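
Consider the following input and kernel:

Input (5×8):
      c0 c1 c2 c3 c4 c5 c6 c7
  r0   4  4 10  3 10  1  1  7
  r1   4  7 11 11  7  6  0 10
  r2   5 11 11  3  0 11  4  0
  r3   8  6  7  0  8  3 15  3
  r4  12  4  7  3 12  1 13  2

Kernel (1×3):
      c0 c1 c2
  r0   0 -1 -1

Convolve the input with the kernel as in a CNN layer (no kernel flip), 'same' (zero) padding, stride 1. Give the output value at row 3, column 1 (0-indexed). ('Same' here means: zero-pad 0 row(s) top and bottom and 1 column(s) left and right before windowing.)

-13

The receptive field on the zero-padded input at this output position is [8 6 7]. Elementwise product with the kernel and sum: 6·-1 + 7·-1.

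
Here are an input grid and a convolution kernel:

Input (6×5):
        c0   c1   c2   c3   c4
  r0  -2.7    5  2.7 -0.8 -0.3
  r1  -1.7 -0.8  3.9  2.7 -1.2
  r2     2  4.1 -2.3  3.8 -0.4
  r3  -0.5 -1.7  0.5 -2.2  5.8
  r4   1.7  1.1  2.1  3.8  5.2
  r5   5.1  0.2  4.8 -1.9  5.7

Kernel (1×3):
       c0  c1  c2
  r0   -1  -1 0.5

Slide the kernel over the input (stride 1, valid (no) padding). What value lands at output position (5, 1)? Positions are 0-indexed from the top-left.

The receptive field on the input at this output position is [0.2 4.8 -1.9]. Elementwise product with the kernel and sum: 0.2·-1 + 4.8·-1 + -1.9·0.5.

-5.95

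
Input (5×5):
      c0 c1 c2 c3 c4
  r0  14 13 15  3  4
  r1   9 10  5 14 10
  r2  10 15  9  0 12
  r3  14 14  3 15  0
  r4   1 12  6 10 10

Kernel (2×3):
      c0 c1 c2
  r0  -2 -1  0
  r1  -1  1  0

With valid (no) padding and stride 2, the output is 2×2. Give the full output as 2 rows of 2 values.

Output[0,0]: The receptive field on the input at this output position is [14 13 15 / 9 10 5]. Elementwise product with the kernel and sum: 14·-2 + 13·-1 + 9·-1 + 10·1.

-40 -24
-35 -6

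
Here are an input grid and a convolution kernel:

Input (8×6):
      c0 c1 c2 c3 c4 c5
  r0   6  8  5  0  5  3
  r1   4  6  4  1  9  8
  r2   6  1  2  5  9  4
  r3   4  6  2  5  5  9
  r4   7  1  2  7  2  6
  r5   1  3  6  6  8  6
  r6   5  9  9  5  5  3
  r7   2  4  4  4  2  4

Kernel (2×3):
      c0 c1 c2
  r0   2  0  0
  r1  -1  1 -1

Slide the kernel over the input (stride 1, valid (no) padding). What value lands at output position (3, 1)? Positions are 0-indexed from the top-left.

6

The receptive field on the input at this output position is [6 2 5 / 1 2 7]. Elementwise product with the kernel and sum: 6·2 + 1·-1 + 2·1 + 7·-1.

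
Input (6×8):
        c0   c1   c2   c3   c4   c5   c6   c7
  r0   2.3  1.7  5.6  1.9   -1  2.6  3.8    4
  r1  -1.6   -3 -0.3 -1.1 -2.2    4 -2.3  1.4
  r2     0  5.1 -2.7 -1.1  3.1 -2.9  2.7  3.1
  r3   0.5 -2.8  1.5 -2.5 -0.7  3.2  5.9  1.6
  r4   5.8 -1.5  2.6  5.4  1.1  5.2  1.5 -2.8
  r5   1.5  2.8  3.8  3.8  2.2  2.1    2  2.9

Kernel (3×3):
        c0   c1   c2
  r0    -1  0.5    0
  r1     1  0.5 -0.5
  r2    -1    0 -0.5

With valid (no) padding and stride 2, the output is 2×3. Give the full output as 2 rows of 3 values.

-3.05 -3.25 -1.2
-6.2 -0.4 -8.45

Output[0,0]: The receptive field on the input at this output position is [2.3 1.7 5.6 / -1.6 -3 -0.3 / 0 5.1 -2.7]. Elementwise product with the kernel and sum: 2.3·-1 + 1.7·0.5 + -1.6·1 + -3·0.5 + -0.3·-0.5 + 0·-1 + -2.7·-0.5.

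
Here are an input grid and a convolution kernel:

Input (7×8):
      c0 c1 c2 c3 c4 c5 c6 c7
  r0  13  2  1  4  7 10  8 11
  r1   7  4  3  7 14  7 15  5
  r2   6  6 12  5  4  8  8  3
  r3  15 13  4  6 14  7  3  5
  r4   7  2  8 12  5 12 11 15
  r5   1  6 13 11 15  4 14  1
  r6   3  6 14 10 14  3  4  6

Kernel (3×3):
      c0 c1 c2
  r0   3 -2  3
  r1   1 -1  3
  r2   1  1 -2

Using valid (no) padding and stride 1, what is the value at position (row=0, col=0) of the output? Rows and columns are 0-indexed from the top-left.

The receptive field on the input at this output position is [13 2 1 / 7 4 3 / 6 6 12]. Elementwise product with the kernel and sum: 13·3 + 2·-2 + 1·3 + 7·1 + 4·-1 + 3·3 + 6·1 + 6·1 + 12·-2.

38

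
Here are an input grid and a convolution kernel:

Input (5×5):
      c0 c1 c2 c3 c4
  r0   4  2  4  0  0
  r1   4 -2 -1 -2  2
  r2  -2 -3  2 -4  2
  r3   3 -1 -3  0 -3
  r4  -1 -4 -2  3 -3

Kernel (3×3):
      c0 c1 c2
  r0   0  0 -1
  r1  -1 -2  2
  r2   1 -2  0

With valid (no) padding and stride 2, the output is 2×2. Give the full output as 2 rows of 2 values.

Output[0,0]: The receptive field on the input at this output position is [4 2 4 / 4 -2 -1 / -2 -3 2]. Elementwise product with the kernel and sum: 4·-1 + 4·-1 + -2·-2 + -1·2 + -2·1 + -3·-2.

-2 19
-2 -13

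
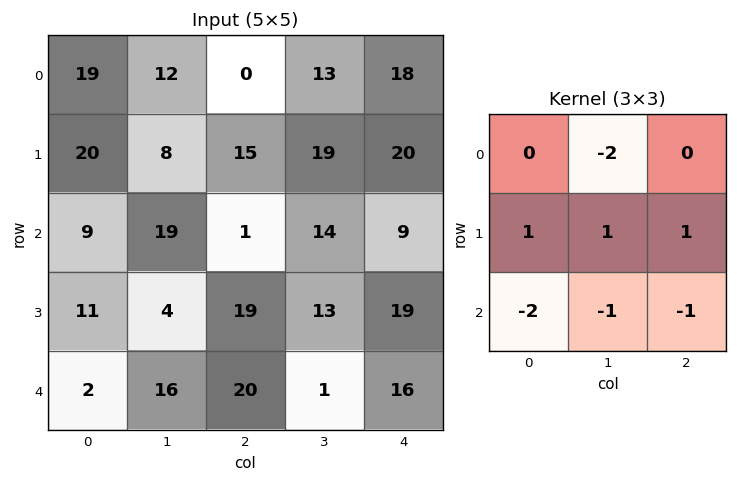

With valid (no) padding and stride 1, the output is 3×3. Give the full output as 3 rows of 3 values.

-19 -11 3
-32 -36 -84
-44 -19 -34

Output[0,0]: The receptive field on the input at this output position is [19 12 0 / 20 8 15 / 9 19 1]. Elementwise product with the kernel and sum: 12·-2 + 20·1 + 8·1 + 15·1 + 9·-2 + 19·-1 + 1·-1.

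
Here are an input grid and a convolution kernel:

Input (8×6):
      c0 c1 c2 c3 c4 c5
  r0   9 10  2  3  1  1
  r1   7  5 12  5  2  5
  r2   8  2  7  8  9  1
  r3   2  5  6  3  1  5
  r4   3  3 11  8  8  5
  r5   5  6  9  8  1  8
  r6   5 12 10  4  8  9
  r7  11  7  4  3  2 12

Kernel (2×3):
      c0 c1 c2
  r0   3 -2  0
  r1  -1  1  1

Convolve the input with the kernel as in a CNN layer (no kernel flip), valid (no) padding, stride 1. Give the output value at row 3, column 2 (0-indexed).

17

The receptive field on the input at this output position is [6 3 1 / 11 8 8]. Elementwise product with the kernel and sum: 6·3 + 3·-2 + 11·-1 + 8·1 + 8·1.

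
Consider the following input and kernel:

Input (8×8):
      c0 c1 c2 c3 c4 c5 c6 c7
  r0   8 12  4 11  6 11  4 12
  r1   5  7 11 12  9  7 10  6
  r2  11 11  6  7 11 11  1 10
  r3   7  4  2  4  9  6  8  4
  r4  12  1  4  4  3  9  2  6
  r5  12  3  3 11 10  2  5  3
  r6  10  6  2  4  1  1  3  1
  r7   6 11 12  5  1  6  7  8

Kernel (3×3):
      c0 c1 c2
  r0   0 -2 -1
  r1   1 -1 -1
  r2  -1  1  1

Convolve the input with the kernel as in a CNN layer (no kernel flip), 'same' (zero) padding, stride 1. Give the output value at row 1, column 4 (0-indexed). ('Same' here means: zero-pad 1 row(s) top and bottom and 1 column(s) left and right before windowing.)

The receptive field on the zero-padded input at this output position is [11 6 11 / 12 9 7 / 7 11 11]. Elementwise product with the kernel and sum: 6·-2 + 11·-1 + 12·1 + 9·-1 + 7·-1 + 7·-1 + 11·1 + 11·1.

-12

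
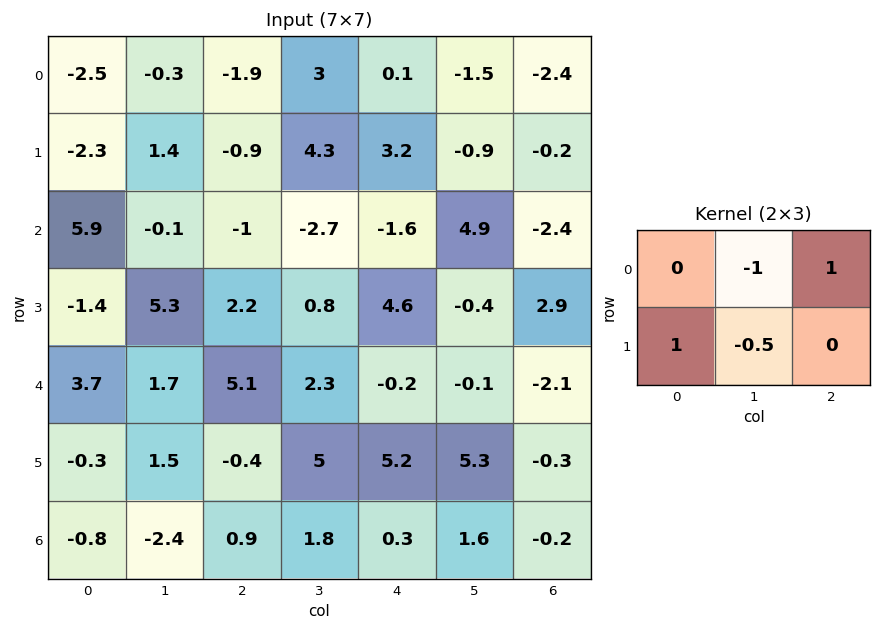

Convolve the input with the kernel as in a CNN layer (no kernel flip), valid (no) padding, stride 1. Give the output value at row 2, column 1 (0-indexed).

The receptive field on the input at this output position is [-0.1 -1 -2.7 / 5.3 2.2 0.8]. Elementwise product with the kernel and sum: -1·-1 + -2.7·1 + 5.3·1 + 2.2·-0.5.

2.5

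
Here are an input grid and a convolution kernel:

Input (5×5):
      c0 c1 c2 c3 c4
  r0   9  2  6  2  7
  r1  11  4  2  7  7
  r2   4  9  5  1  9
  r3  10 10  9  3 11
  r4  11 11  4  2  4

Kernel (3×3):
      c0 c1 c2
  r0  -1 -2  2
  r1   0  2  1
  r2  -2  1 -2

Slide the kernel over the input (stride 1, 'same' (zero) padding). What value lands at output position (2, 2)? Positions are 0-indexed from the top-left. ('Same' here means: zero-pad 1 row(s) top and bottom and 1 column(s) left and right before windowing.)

The receptive field on the zero-padded input at this output position is [4 2 7 / 9 5 1 / 10 9 3]. Elementwise product with the kernel and sum: 4·-1 + 2·-2 + 7·2 + 5·2 + 1·1 + 10·-2 + 9·1 + 3·-2.

0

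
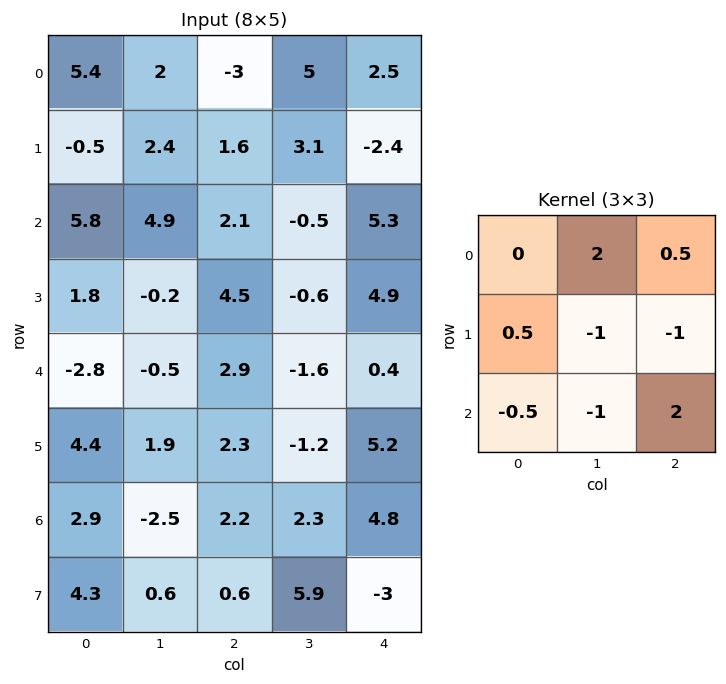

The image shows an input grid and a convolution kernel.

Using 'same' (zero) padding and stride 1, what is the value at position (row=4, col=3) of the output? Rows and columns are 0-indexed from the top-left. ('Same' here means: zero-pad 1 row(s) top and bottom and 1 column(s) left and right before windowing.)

14.35

The receptive field on the zero-padded input at this output position is [4.5 -0.6 4.9 / 2.9 -1.6 0.4 / 2.3 -1.2 5.2]. Elementwise product with the kernel and sum: -0.6·2 + 4.9·0.5 + 2.9·0.5 + -1.6·-1 + 0.4·-1 + 2.3·-0.5 + -1.2·-1 + 5.2·2.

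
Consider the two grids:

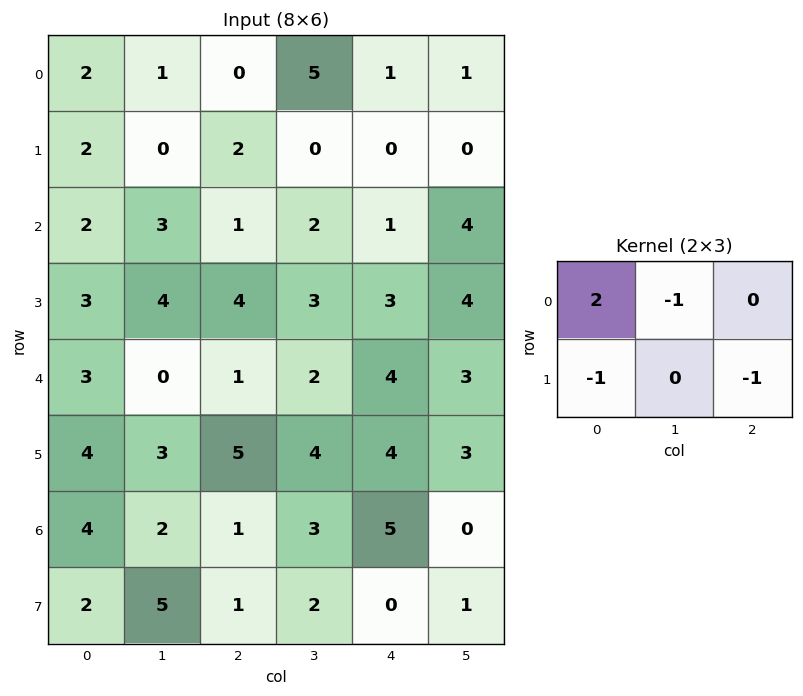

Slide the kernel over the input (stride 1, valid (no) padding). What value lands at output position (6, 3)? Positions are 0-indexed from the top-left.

The receptive field on the input at this output position is [3 5 0 / 2 0 1]. Elementwise product with the kernel and sum: 3·2 + 5·-1 + 2·-1 + 1·-1.

-2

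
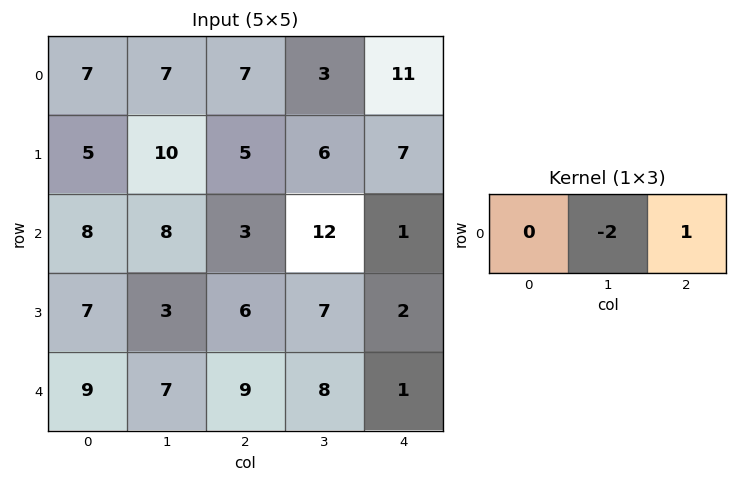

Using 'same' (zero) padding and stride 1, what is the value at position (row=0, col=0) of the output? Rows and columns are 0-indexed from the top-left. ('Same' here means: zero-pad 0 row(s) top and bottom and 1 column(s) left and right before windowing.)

The receptive field on the zero-padded input at this output position is [0 7 7]. Elementwise product with the kernel and sum: 7·-2 + 7·1.

-7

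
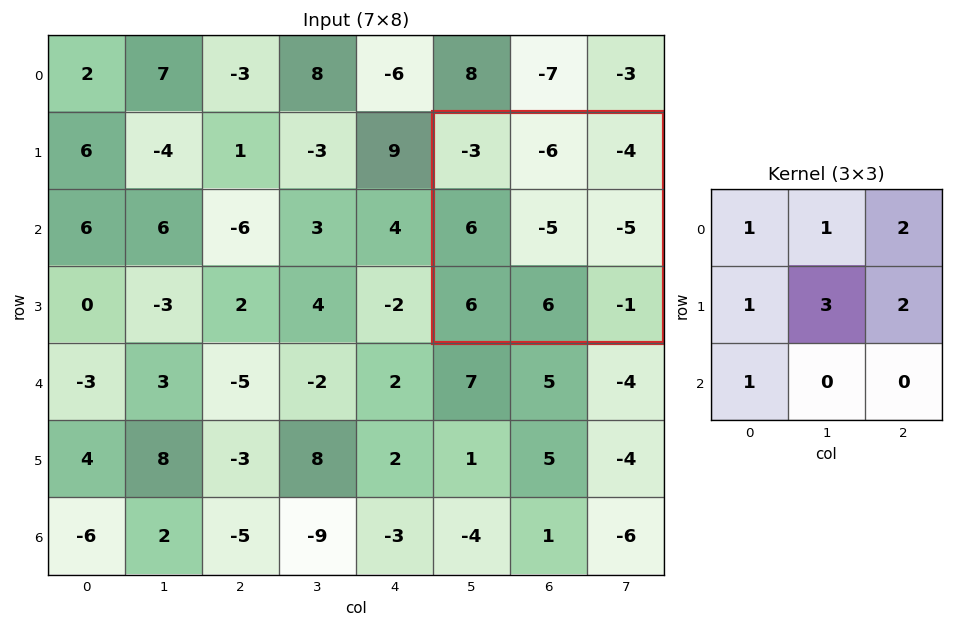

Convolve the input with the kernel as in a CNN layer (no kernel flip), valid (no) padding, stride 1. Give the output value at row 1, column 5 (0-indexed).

-30

The receptive field on the input at this output position is [-3 -6 -4 / 6 -5 -5 / 6 6 -1]. Elementwise product with the kernel and sum: -3·1 + -6·1 + -4·2 + 6·1 + -5·3 + -5·2 + 6·1.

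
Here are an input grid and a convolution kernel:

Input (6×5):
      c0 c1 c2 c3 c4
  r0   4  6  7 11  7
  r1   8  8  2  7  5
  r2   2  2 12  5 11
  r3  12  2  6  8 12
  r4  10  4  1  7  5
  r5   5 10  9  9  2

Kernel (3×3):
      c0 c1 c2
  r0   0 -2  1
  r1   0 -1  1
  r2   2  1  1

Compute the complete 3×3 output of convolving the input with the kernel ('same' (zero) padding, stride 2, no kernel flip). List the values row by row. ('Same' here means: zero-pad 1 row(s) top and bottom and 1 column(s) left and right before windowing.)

18 29 12
6 14 7
-13 40 -9

Output[0,0]: The receptive field on the zero-padded input at this output position is [0 0 0 / 0 4 6 / 0 8 8]. Elementwise product with the kernel and sum: 0·-2 + 0·1 + 4·-1 + 6·1 + 0·2 + 8·1 + 8·1.
Output[0,1]: The receptive field on the zero-padded input at this output position is [0 0 0 / 6 7 11 / 8 2 7]. Elementwise product with the kernel and sum: 0·-2 + 0·1 + 7·-1 + 11·1 + 8·2 + 2·1 + 7·1.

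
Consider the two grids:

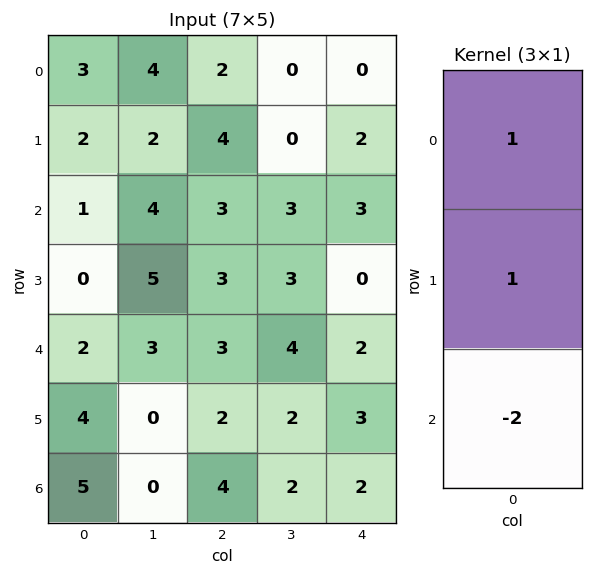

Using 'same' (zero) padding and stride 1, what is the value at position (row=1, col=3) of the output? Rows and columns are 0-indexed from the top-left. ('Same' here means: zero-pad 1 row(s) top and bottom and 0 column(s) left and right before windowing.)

-6

The receptive field on the zero-padded input at this output position is [0 / 0 / 3]. Elementwise product with the kernel and sum: 0·1 + 0·1 + 3·-2.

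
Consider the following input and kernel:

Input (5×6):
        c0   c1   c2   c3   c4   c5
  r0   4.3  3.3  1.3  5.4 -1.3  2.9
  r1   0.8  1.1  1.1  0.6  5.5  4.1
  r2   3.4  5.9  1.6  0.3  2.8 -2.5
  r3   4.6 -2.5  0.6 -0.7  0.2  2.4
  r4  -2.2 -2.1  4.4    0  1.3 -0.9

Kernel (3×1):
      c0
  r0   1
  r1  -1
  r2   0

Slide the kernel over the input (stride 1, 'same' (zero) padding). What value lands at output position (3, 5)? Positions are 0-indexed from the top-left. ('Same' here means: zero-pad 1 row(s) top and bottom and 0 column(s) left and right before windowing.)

The receptive field on the zero-padded input at this output position is [-2.5 / 2.4 / -0.9]. Elementwise product with the kernel and sum: -2.5·1 + 2.4·-1.

-4.9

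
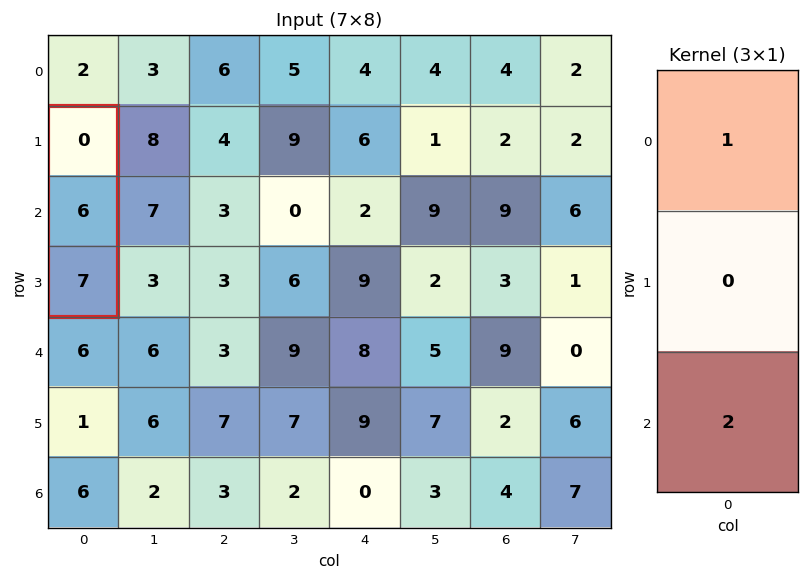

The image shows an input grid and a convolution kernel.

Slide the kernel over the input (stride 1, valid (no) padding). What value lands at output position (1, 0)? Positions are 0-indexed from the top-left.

The receptive field on the input at this output position is [0 / 6 / 7]. Elementwise product with the kernel and sum: 0·1 + 7·2.

14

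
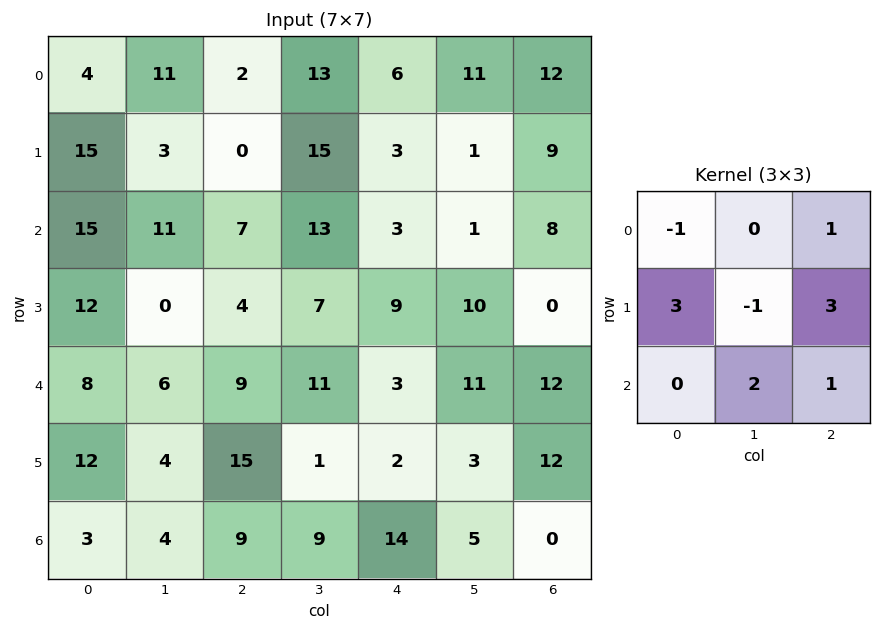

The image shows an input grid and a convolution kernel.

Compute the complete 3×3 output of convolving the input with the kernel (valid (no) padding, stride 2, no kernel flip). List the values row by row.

69 27 51
61 53 56
95 76 58

Output[0,0]: The receptive field on the input at this output position is [4 11 2 / 15 3 0 / 15 11 7]. Elementwise product with the kernel and sum: 4·-1 + 2·1 + 15·3 + 3·-1 + 0·3 + 11·2 + 7·1.
Output[0,1]: The receptive field on the input at this output position is [2 13 6 / 0 15 3 / 7 13 3]. Elementwise product with the kernel and sum: 2·-1 + 6·1 + 0·3 + 15·-1 + 3·3 + 13·2 + 3·1.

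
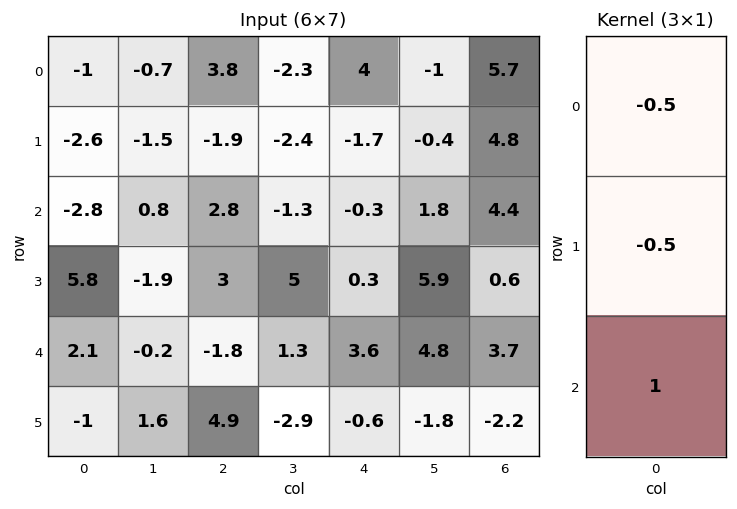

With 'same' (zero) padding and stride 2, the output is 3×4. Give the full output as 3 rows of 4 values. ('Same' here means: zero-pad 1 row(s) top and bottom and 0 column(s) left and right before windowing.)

-2.1 -3.8 -3.7 1.95
8.5 2.55 1.3 -4
-4.95 4.3 -2.55 -4.35

Output[0,0]: The receptive field on the zero-padded input at this output position is [0 / -1 / -2.6]. Elementwise product with the kernel and sum: 0·-0.5 + -1·-0.5 + -2.6·1.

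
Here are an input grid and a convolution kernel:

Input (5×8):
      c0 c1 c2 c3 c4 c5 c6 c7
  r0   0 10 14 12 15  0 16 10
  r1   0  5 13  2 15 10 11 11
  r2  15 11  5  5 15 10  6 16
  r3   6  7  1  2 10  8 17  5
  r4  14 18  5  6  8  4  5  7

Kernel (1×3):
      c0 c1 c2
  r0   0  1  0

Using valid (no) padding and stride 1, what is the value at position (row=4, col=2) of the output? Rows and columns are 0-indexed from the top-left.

The receptive field on the input at this output position is [5 6 8]. Elementwise product with the kernel and sum: 6·1.

6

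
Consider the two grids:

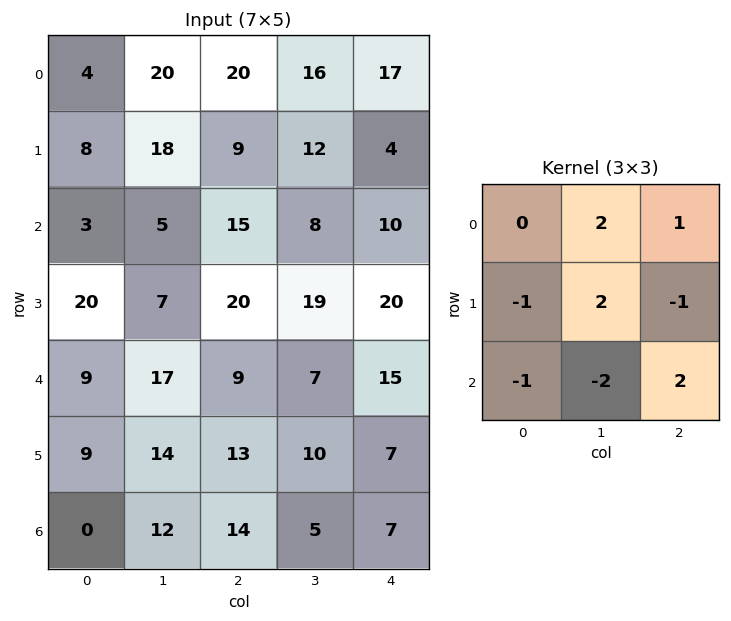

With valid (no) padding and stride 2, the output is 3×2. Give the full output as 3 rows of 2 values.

Output[0,0]: The receptive field on the input at this output position is [4 20 20 / 8 18 9 / 3 5 15]. Elementwise product with the kernel and sum: 20·2 + 20·1 + 8·-1 + 18·2 + 9·-1 + 3·-1 + 5·-2 + 15·2.
Output[0,1]: The receptive field on the input at this output position is [20 16 17 / 9 12 4 / 15 8 10]. Elementwise product with the kernel and sum: 16·2 + 17·1 + 9·-1 + 12·2 + 4·-1 + 15·-1 + 8·-2 + 10·2.

96 49
-26 31
53 19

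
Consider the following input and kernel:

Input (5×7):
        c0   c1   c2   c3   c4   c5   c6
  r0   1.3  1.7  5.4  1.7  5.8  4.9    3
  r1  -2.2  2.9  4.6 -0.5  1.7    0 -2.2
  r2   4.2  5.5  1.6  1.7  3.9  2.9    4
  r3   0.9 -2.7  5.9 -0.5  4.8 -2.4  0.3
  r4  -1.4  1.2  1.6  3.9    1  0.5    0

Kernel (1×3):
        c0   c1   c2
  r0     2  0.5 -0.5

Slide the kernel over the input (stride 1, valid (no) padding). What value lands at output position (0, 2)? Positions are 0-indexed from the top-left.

The receptive field on the input at this output position is [5.4 1.7 5.8]. Elementwise product with the kernel and sum: 5.4·2 + 1.7·0.5 + 5.8·-0.5.

8.75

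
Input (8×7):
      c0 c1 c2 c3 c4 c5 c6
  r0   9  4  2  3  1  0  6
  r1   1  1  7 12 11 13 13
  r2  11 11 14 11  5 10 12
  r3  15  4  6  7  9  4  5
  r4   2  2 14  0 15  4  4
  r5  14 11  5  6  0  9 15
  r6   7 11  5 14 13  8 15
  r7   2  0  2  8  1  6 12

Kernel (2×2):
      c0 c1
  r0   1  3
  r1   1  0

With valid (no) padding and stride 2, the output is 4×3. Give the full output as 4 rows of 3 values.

Output[0,0]: The receptive field on the input at this output position is [9 4 / 1 1]. Elementwise product with the kernel and sum: 9·1 + 4·3 + 1·1.
Output[0,1]: The receptive field on the input at this output position is [2 3 / 7 12]. Elementwise product with the kernel and sum: 2·1 + 3·3 + 7·1.

22 18 12
59 53 44
22 19 27
42 49 38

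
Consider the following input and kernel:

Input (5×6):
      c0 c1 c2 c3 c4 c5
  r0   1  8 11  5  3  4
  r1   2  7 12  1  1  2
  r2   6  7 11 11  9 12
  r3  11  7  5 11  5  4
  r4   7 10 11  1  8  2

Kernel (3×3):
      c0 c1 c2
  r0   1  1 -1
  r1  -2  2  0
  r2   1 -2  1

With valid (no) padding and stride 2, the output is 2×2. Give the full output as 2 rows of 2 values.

Output[0,0]: The receptive field on the input at this output position is [1 8 11 / 2 7 12 / 6 7 11]. Elementwise product with the kernel and sum: 1·1 + 8·1 + 11·-1 + 2·-2 + 7·2 + 6·1 + 7·-2 + 11·1.
Output[0,1]: The receptive field on the input at this output position is [11 5 3 / 12 1 1 / 11 11 9]. Elementwise product with the kernel and sum: 11·1 + 5·1 + 3·-1 + 12·-2 + 1·2 + 11·1 + 11·-2 + 9·1.

11 -11
-8 42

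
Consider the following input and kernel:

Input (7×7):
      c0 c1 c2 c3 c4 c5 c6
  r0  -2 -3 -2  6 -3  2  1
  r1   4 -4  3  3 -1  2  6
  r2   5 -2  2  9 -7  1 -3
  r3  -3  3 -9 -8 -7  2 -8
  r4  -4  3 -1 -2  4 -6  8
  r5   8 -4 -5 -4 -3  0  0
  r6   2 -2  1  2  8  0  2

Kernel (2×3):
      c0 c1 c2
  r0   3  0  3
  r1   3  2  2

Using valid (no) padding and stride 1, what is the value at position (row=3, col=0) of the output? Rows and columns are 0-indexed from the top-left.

The receptive field on the input at this output position is [-3 3 -9 / -4 3 -1]. Elementwise product with the kernel and sum: -3·3 + -9·3 + -4·3 + 3·2 + -1·2.

-44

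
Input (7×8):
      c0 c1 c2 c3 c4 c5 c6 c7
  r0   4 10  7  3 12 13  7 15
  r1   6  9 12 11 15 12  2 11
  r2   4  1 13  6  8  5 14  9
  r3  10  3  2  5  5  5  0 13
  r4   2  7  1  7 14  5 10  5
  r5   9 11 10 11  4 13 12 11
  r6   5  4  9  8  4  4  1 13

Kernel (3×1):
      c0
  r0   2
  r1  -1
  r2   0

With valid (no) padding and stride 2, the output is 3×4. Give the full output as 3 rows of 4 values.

2 2 9 12
-2 24 11 28
-5 -8 24 8

Output[0,0]: The receptive field on the input at this output position is [4 / 6 / 4]. Elementwise product with the kernel and sum: 4·2 + 6·-1.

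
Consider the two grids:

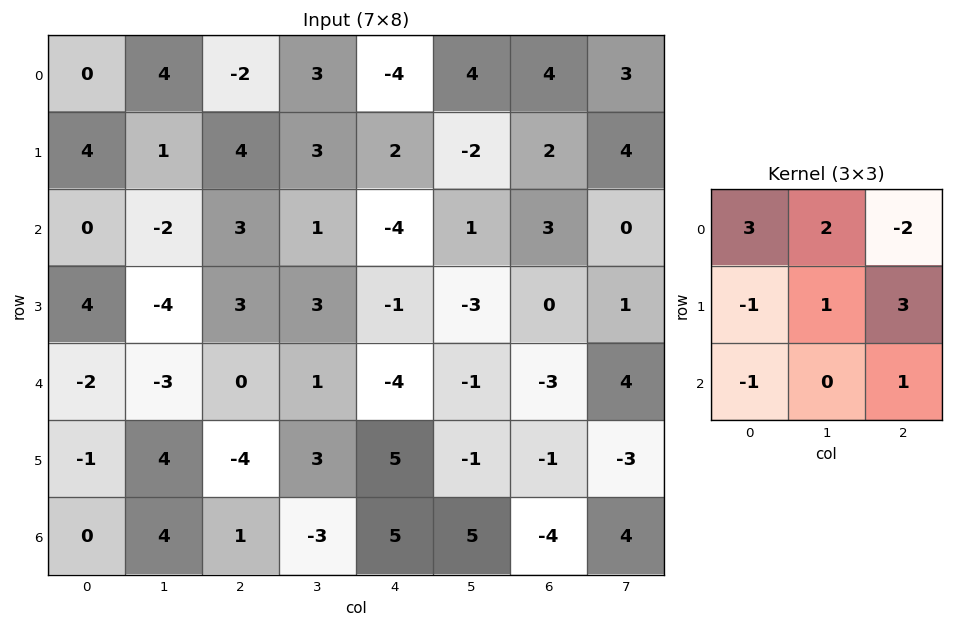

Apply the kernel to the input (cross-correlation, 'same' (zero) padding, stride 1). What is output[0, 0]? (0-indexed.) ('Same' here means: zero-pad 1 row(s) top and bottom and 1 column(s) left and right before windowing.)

13

The receptive field on the zero-padded input at this output position is [0 0 0 / 0 0 4 / 0 4 1]. Elementwise product with the kernel and sum: 0·3 + 0·2 + 0·-2 + 0·-1 + 0·1 + 4·3 + 0·-1 + 1·1.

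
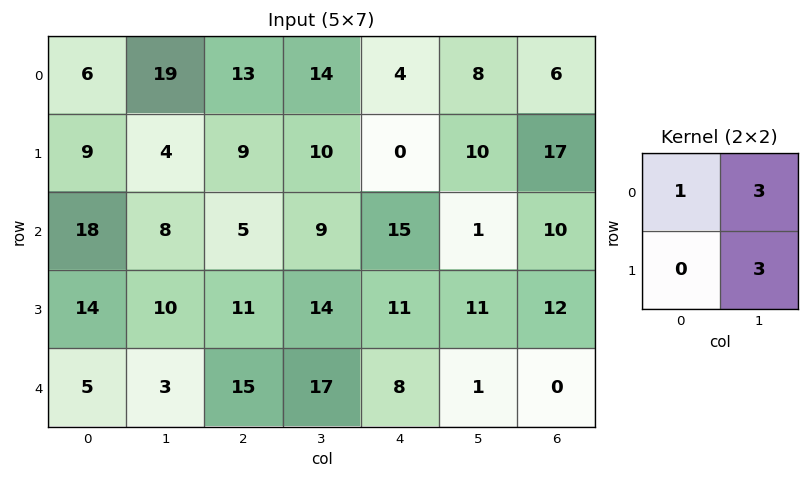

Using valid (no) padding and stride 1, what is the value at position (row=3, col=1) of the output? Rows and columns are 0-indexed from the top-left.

The receptive field on the input at this output position is [10 11 / 3 15]. Elementwise product with the kernel and sum: 10·1 + 11·3 + 15·3.

88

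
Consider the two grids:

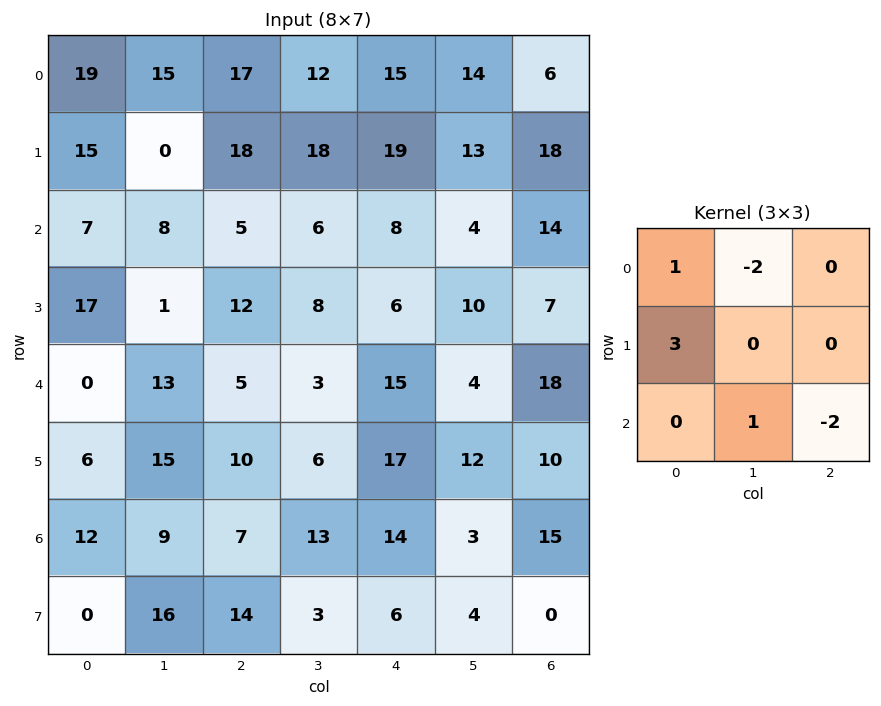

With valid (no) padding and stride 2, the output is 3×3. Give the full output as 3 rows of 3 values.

Output[0,0]: The receptive field on the input at this output position is [19 15 17 / 15 0 18 / 7 8 5]. Elementwise product with the kernel and sum: 19·1 + 15·-2 + 15·3 + 8·1 + 5·-2.
Output[0,1]: The receptive field on the input at this output position is [17 12 15 / 18 18 19 / 5 6 8]. Elementwise product with the kernel and sum: 17·1 + 12·-2 + 18·3 + 6·1 + 8·-2.

32 37 20
45 2 -14
-13 14 31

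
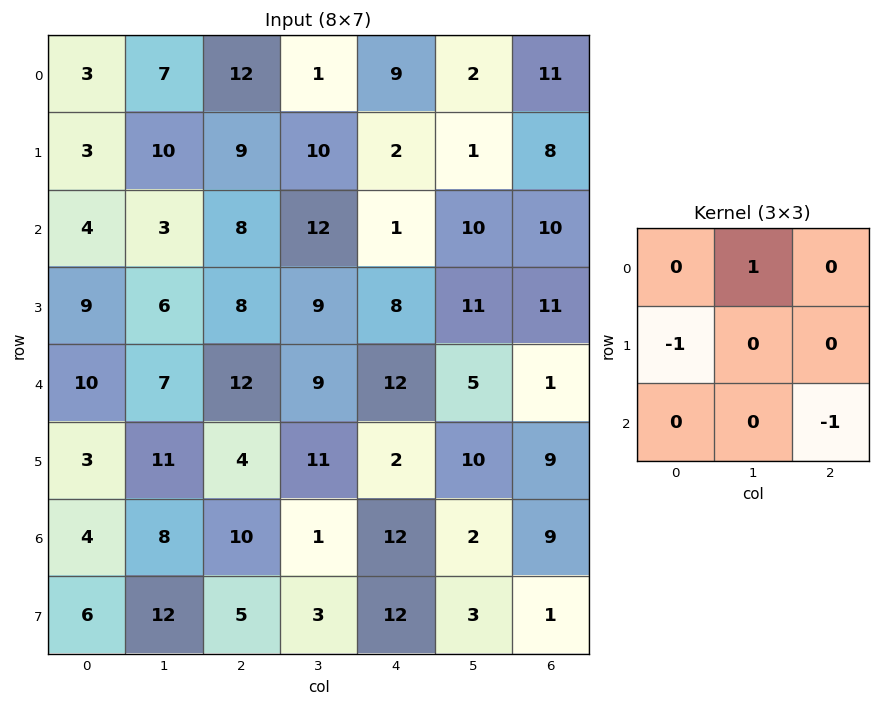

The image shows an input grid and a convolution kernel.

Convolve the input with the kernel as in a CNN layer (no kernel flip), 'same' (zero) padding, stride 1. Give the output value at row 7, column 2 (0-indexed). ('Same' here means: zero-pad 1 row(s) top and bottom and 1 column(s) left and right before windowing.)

The receptive field on the zero-padded input at this output position is [8 10 1 / 12 5 3 / 0 0 0]. Elementwise product with the kernel and sum: 10·1 + 12·-1 + 0·-1.

-2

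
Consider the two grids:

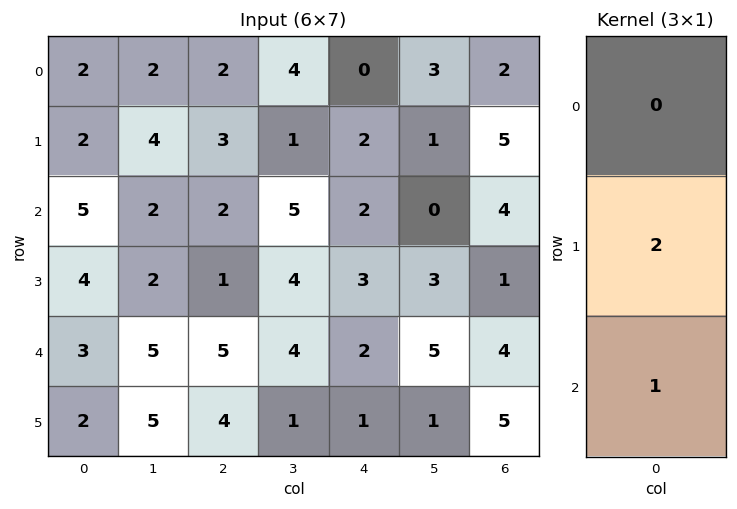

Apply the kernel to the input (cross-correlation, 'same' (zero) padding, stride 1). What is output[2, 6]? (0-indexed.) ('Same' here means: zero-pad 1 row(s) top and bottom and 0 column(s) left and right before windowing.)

9

The receptive field on the zero-padded input at this output position is [5 / 4 / 1]. Elementwise product with the kernel and sum: 4·2 + 1·1.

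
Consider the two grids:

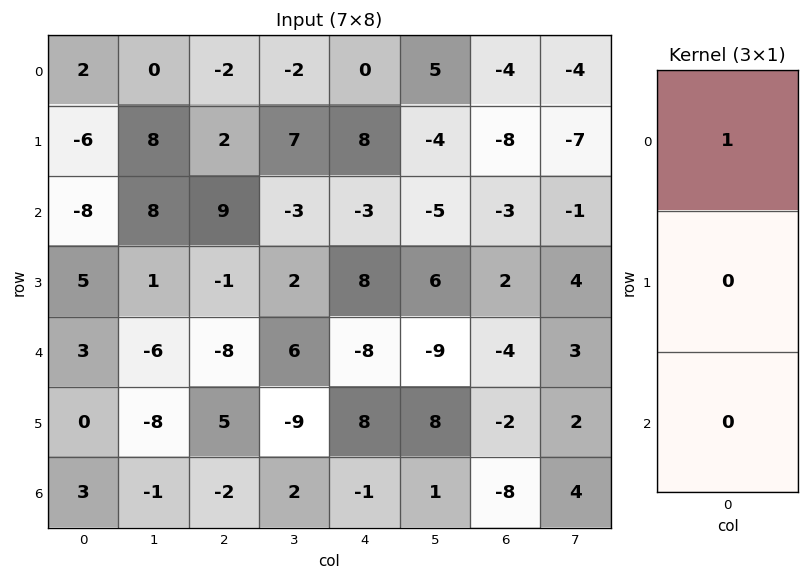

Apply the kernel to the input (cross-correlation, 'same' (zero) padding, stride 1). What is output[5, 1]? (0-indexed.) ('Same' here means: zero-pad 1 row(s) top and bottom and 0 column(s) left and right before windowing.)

-6

The receptive field on the zero-padded input at this output position is [-6 / -8 / -1]. Elementwise product with the kernel and sum: -6·1.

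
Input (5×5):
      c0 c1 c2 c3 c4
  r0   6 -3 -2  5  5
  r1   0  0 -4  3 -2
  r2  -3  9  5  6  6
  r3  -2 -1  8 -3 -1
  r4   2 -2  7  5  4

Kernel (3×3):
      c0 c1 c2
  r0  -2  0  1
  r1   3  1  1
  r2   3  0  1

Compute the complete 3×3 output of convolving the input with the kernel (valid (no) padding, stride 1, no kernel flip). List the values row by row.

Output[0,0]: The receptive field on the input at this output position is [6 -3 -2 / 0 0 -4 / -3 9 5]. Elementwise product with the kernel and sum: 6·-2 + -2·1 + 0·3 + 0·1 + -4·1 + -3·3 + 5·1.
Output[0,1]: The receptive field on the input at this output position is [-3 -2 5 / 0 -4 3 / 9 5 6]. Elementwise product with the kernel and sum: -3·-2 + 5·1 + 0·3 + -4·1 + 3·1 + 9·3 + 6·1.

-22 43 19
3 35 56
25 -11 41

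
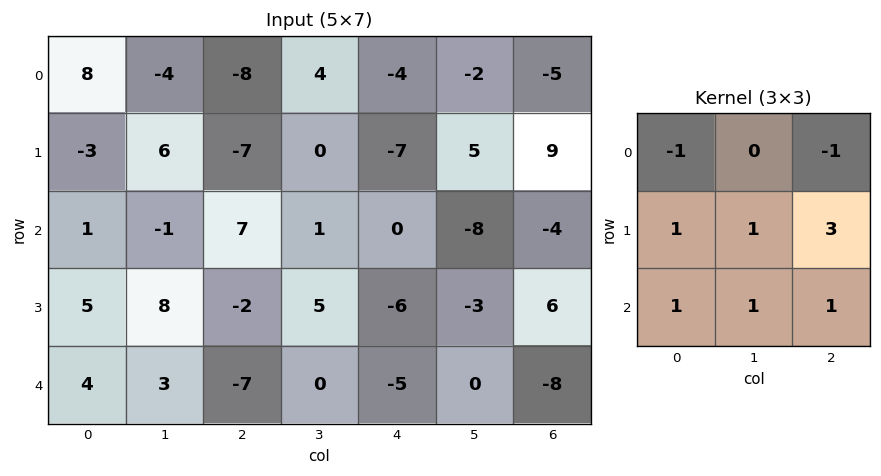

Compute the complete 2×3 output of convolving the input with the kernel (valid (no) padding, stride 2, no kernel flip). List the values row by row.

-11 -8 22
-1 -34 0

Output[0,0]: The receptive field on the input at this output position is [8 -4 -8 / -3 6 -7 / 1 -1 7]. Elementwise product with the kernel and sum: 8·-1 + -8·-1 + -3·1 + 6·1 + -7·3 + 1·1 + -1·1 + 7·1.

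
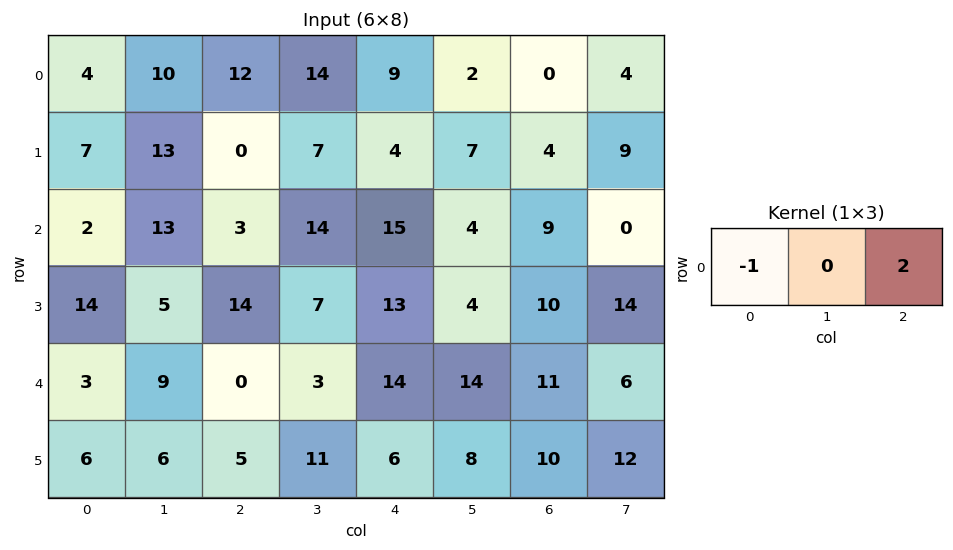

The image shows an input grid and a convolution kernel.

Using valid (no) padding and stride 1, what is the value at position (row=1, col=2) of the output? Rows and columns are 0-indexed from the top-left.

The receptive field on the input at this output position is [0 7 4]. Elementwise product with the kernel and sum: 0·-1 + 4·2.

8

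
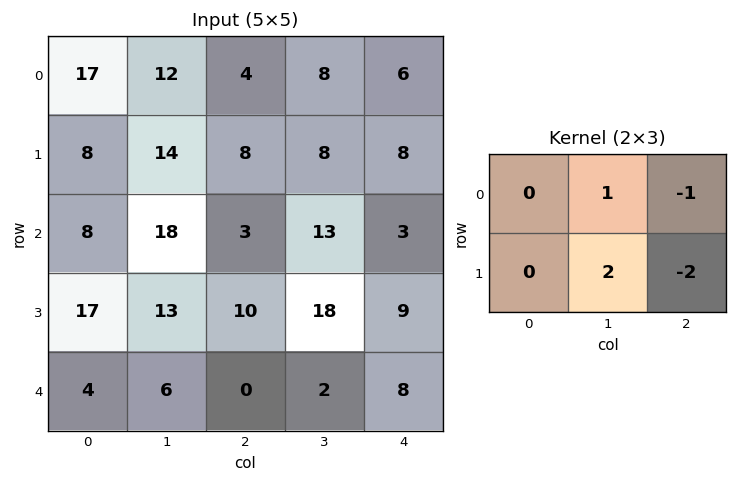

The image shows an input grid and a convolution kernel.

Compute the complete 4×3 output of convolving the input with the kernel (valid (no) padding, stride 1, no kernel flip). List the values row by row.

20 -4 2
36 -20 20
21 -26 28
15 -12 -3

Output[0,0]: The receptive field on the input at this output position is [17 12 4 / 8 14 8]. Elementwise product with the kernel and sum: 12·1 + 4·-1 + 14·2 + 8·-2.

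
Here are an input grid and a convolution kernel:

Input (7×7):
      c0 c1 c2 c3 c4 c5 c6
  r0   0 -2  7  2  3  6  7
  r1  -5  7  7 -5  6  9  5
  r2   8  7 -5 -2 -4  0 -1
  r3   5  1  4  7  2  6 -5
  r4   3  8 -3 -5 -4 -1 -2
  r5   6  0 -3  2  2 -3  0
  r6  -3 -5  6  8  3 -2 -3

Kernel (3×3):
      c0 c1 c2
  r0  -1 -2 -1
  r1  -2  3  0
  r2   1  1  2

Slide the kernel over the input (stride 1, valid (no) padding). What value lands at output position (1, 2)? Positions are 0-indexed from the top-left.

16

The receptive field on the input at this output position is [7 -5 6 / -5 -2 -4 / 4 7 2]. Elementwise product with the kernel and sum: 7·-1 + -5·-2 + 6·-1 + -5·-2 + -2·3 + 4·1 + 7·1 + 2·2.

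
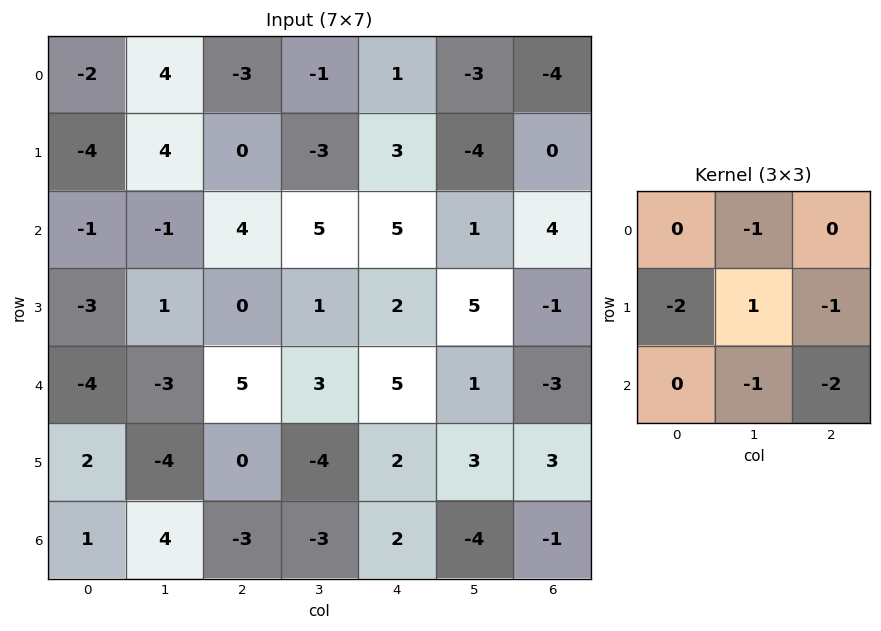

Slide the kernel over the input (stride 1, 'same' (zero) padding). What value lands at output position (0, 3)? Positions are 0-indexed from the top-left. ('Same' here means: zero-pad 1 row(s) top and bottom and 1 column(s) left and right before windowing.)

The receptive field on the zero-padded input at this output position is [0 0 0 / -3 -1 1 / 0 -3 3]. Elementwise product with the kernel and sum: 0·-1 + -3·-2 + -1·1 + 1·-1 + -3·-1 + 3·-2.

1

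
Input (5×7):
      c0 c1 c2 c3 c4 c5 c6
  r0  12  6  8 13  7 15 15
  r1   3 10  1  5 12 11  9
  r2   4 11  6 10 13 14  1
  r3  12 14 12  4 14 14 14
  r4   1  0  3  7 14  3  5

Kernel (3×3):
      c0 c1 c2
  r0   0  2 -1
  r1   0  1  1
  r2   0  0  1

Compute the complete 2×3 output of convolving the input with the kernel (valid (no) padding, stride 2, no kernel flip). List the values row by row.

21 49 36
45 39 60

Output[0,0]: The receptive field on the input at this output position is [12 6 8 / 3 10 1 / 4 11 6]. Elementwise product with the kernel and sum: 6·2 + 8·-1 + 10·1 + 1·1 + 6·1.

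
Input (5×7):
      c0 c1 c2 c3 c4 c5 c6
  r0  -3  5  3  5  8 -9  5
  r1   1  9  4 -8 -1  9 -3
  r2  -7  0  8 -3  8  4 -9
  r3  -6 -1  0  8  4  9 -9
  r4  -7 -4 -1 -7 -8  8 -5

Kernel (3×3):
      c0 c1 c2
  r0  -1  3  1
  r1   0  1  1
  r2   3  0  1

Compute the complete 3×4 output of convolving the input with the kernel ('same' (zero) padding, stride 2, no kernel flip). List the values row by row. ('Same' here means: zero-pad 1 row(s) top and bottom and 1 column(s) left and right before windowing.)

Output[0,0]: The receptive field on the zero-padded input at this output position is [0 0 0 / 0 -3 5 / 0 1 9]. Elementwise product with the kernel and sum: 0·-1 + 0·3 + 0·1 + -3·1 + 5·1 + 0·3 + 9·1.

11 27 -16 32
4 5 59 0
-30 1 13 -41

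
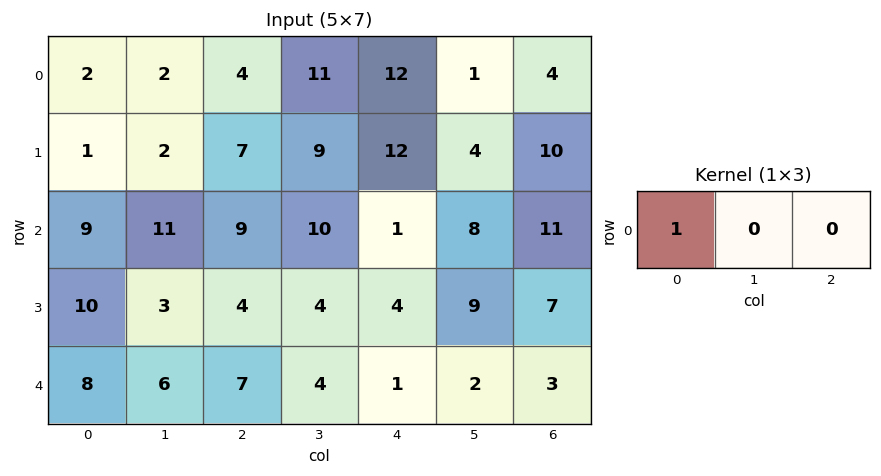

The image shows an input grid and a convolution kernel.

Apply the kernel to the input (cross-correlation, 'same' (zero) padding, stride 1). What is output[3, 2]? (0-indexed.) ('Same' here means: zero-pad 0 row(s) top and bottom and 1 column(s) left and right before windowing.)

3

The receptive field on the zero-padded input at this output position is [3 4 4]. Elementwise product with the kernel and sum: 3·1.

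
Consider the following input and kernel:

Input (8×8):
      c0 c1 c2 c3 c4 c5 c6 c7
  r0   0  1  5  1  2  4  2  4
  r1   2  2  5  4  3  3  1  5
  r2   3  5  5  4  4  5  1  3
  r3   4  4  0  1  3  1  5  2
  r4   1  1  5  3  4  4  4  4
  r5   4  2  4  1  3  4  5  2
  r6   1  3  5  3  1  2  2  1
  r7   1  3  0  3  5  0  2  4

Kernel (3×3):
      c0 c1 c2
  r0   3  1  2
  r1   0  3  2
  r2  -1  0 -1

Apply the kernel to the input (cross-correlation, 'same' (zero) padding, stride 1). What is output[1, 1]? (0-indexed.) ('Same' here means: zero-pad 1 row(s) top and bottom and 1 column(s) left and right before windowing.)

The receptive field on the zero-padded input at this output position is [0 1 5 / 2 2 5 / 3 5 5]. Elementwise product with the kernel and sum: 0·3 + 1·1 + 5·2 + 2·3 + 5·2 + 3·-1 + 5·-1.

19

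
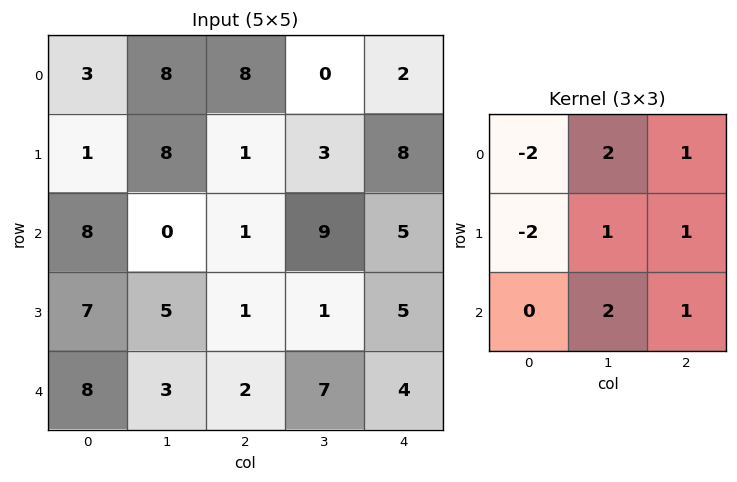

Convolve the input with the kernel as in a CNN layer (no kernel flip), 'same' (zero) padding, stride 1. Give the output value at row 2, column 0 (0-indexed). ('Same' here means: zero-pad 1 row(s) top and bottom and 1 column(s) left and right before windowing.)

The receptive field on the zero-padded input at this output position is [0 1 8 / 0 8 0 / 0 7 5]. Elementwise product with the kernel and sum: 0·-2 + 1·2 + 8·1 + 0·-2 + 8·1 + 0·1 + 7·2 + 5·1.

37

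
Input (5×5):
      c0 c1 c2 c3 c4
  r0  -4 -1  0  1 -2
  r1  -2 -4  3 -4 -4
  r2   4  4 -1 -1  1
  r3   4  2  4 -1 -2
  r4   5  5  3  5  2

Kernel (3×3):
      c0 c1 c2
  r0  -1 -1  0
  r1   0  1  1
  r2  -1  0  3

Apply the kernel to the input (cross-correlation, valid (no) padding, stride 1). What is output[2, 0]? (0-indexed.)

2

The receptive field on the input at this output position is [4 4 -1 / 4 2 4 / 5 5 3]. Elementwise product with the kernel and sum: 4·-1 + 4·-1 + 2·1 + 4·1 + 5·-1 + 3·3.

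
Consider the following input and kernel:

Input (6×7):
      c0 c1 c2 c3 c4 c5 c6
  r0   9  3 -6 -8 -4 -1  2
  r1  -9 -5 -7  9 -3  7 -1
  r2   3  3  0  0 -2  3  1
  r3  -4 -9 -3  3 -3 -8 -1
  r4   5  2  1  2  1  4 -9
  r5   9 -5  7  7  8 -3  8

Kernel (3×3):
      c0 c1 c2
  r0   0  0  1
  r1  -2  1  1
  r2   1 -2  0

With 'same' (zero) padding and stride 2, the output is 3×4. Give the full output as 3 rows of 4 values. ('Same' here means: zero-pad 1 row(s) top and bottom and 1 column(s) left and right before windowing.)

Output[0,0]: The receptive field on the zero-padded input at this output position is [0 0 0 / 0 9 3 / 0 -9 -5]. Elementwise product with the kernel and sum: 0·1 + 0·-2 + 9·1 + 3·1 + 0·1 + -9·-2.

30 -11 26 13
9 0 17 -11
-20 -17 -16 -36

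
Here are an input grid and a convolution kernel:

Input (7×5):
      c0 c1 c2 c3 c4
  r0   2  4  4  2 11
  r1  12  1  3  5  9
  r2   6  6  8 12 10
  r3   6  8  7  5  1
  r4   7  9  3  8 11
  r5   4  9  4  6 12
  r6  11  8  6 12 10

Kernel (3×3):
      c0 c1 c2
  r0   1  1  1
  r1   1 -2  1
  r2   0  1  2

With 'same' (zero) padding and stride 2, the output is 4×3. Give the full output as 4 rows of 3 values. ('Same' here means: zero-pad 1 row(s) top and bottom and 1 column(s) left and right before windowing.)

14 11 -11
29 28 7
31 47 4
-1 27 10

Output[0,0]: The receptive field on the zero-padded input at this output position is [0 0 0 / 0 2 4 / 0 12 1]. Elementwise product with the kernel and sum: 0·1 + 0·1 + 0·1 + 0·1 + 2·-2 + 4·1 + 12·1 + 1·2.
Output[0,1]: The receptive field on the zero-padded input at this output position is [0 0 0 / 4 4 2 / 1 3 5]. Elementwise product with the kernel and sum: 0·1 + 0·1 + 0·1 + 4·1 + 4·-2 + 2·1 + 3·1 + 5·2.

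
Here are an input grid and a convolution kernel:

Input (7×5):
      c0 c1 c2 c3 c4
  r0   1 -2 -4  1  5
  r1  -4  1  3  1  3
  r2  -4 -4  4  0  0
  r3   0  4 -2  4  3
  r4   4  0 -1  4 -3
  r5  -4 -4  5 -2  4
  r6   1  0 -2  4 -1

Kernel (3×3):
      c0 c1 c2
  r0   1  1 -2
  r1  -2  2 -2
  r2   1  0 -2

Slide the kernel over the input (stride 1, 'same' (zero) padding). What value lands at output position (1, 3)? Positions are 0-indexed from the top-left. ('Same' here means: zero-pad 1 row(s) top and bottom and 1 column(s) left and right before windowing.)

The receptive field on the zero-padded input at this output position is [-4 1 5 / 3 1 3 / 4 0 0]. Elementwise product with the kernel and sum: -4·1 + 1·1 + 5·-2 + 3·-2 + 1·2 + 3·-2 + 4·1 + 0·-2.

-19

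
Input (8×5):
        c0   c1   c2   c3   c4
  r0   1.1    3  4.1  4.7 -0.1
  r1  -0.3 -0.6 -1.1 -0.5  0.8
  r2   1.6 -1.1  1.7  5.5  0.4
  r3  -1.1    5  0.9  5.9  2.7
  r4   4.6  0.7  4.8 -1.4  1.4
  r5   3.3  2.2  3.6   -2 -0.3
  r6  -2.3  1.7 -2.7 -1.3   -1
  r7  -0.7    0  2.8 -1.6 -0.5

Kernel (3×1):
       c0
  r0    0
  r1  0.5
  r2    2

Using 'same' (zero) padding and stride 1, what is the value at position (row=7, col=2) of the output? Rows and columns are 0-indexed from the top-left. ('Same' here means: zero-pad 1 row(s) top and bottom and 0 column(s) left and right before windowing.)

The receptive field on the zero-padded input at this output position is [-2.7 / 2.8 / 0]. Elementwise product with the kernel and sum: 2.8·0.5 + 0·2.

1.4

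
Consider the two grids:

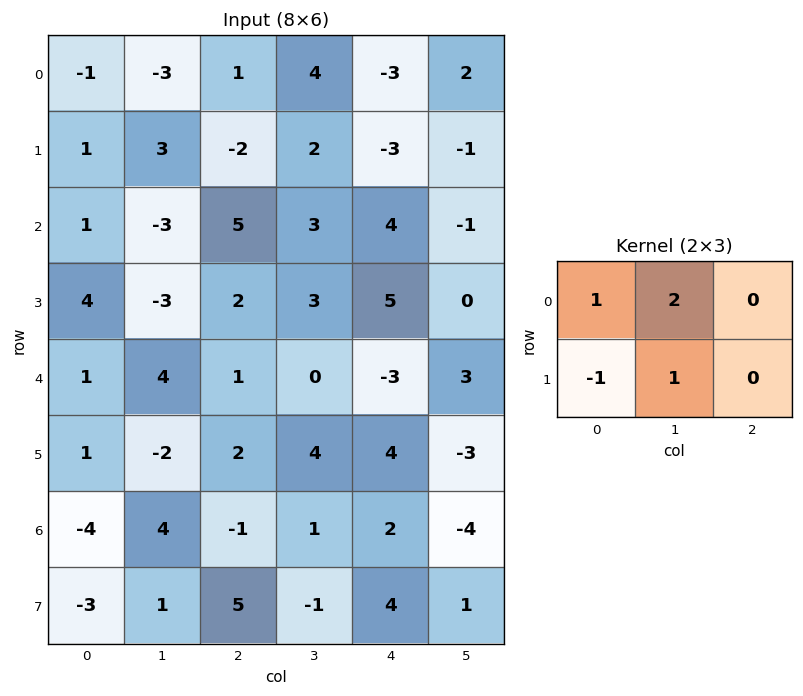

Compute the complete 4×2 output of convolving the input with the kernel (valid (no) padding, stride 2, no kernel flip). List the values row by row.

Output[0,0]: The receptive field on the input at this output position is [-1 -3 1 / 1 3 -2]. Elementwise product with the kernel and sum: -1·1 + -3·2 + 1·-1 + 3·1.

-5 13
-12 12
6 3
8 -5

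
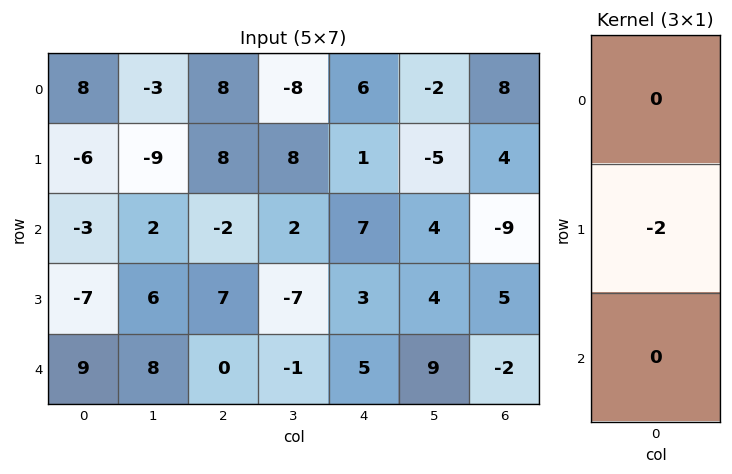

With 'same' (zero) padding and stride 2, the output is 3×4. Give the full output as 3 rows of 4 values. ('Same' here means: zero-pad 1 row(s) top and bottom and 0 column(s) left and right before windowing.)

-16 -16 -12 -16
6 4 -14 18
-18 0 -10 4

Output[0,0]: The receptive field on the zero-padded input at this output position is [0 / 8 / -6]. Elementwise product with the kernel and sum: 8·-2.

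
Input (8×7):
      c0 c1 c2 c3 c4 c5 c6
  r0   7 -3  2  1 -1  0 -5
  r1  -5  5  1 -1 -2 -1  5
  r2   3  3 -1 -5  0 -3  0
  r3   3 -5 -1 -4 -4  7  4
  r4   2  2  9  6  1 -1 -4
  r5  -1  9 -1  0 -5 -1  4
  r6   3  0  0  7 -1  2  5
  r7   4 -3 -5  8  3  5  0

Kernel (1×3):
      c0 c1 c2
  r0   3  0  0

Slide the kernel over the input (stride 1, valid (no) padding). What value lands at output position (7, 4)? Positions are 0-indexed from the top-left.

9

The receptive field on the input at this output position is [3 5 0]. Elementwise product with the kernel and sum: 3·3.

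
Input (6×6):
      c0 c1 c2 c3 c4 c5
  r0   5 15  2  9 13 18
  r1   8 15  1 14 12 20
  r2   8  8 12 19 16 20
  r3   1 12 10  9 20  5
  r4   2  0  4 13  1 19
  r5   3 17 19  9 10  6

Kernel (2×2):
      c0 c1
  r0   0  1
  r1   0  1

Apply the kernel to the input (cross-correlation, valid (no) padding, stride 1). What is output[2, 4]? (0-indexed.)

25

The receptive field on the input at this output position is [16 20 / 20 5]. Elementwise product with the kernel and sum: 20·1 + 5·1.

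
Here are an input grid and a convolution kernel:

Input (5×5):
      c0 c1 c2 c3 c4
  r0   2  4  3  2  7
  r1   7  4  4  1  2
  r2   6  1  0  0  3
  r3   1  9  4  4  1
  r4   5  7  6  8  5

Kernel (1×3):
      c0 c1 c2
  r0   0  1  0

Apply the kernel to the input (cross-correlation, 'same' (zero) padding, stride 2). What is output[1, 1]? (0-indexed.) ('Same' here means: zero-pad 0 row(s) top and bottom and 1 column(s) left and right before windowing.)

0

The receptive field on the zero-padded input at this output position is [1 0 0]. Elementwise product with the kernel and sum: 0·1.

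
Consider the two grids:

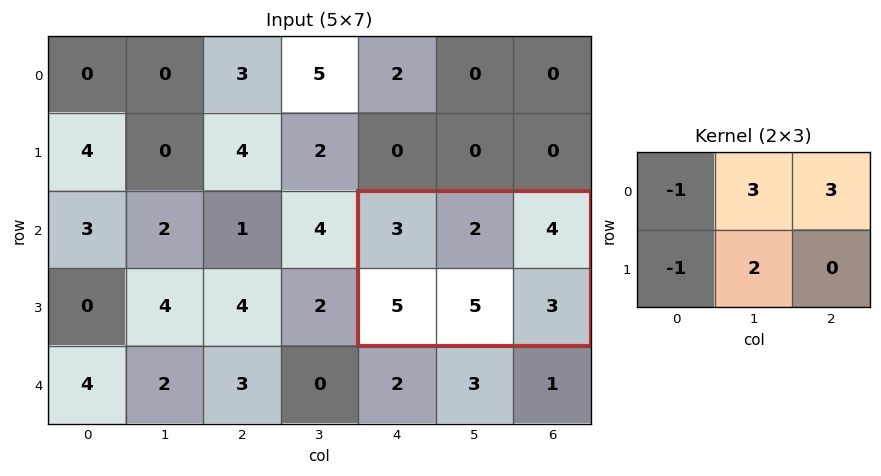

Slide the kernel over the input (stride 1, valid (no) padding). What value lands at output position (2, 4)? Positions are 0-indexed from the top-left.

The receptive field on the input at this output position is [3 2 4 / 5 5 3]. Elementwise product with the kernel and sum: 3·-1 + 2·3 + 4·3 + 5·-1 + 5·2.

20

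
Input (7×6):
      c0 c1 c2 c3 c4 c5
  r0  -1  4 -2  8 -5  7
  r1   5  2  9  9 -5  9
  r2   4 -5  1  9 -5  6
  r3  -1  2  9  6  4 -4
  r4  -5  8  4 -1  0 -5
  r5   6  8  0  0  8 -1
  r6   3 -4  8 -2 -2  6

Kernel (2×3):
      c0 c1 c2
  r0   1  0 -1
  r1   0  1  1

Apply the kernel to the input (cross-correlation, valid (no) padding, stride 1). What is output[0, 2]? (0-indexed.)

The receptive field on the input at this output position is [-2 8 -5 / 9 9 -5]. Elementwise product with the kernel and sum: -2·1 + -5·-1 + 9·1 + -5·1.

7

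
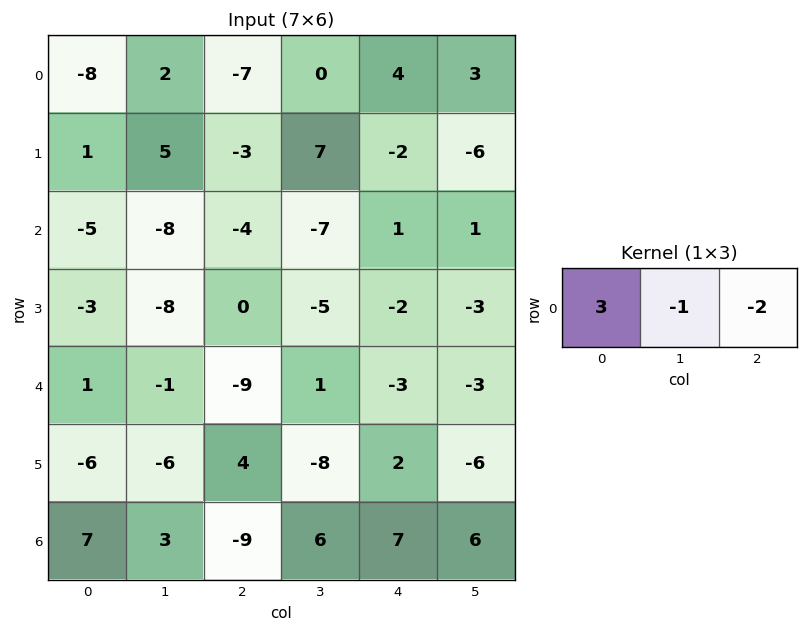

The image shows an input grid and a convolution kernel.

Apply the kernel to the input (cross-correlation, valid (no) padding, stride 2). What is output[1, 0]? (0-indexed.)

1

The receptive field on the input at this output position is [-5 -8 -4]. Elementwise product with the kernel and sum: -5·3 + -8·-1 + -4·-2.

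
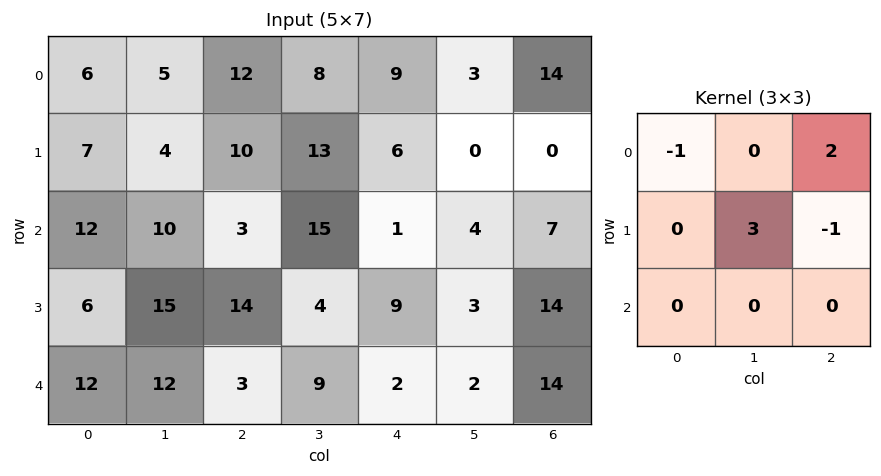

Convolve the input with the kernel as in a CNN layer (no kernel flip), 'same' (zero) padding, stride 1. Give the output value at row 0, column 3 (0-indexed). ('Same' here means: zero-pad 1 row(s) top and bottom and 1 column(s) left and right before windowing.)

The receptive field on the zero-padded input at this output position is [0 0 0 / 12 8 9 / 10 13 6]. Elementwise product with the kernel and sum: 0·-1 + 0·2 + 8·3 + 9·-1.

15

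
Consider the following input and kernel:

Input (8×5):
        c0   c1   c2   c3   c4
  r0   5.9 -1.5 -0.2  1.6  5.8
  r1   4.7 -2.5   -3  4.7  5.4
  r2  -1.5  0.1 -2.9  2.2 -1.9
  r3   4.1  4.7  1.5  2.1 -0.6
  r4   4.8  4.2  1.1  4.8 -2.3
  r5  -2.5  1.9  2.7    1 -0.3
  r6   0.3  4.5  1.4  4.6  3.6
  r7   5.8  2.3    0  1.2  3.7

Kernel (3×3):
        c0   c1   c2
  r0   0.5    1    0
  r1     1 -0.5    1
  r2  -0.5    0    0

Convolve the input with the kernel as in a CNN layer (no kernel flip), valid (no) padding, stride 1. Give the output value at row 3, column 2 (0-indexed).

The receptive field on the input at this output position is [1.5 2.1 -0.6 / 1.1 4.8 -2.3 / 2.7 1 -0.3]. Elementwise product with the kernel and sum: 1.5·0.5 + 2.1·1 + 1.1·1 + 4.8·-0.5 + -2.3·1 + 2.7·-0.5.

-2.1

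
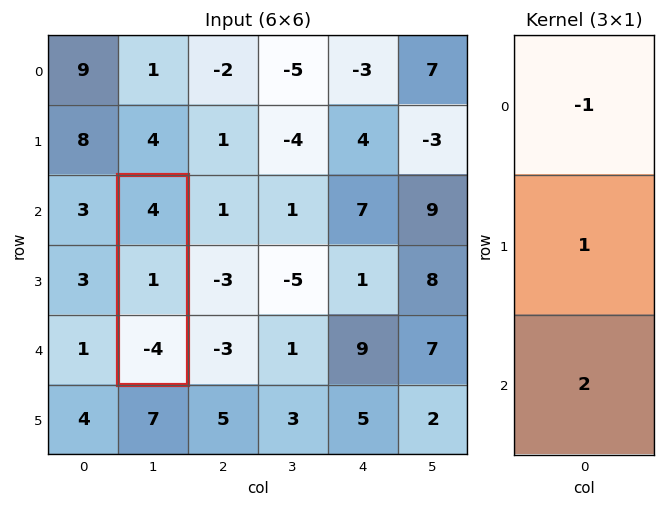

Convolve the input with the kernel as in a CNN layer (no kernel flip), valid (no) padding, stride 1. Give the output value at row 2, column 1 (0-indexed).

The receptive field on the input at this output position is [4 / 1 / -4]. Elementwise product with the kernel and sum: 4·-1 + 1·1 + -4·2.

-11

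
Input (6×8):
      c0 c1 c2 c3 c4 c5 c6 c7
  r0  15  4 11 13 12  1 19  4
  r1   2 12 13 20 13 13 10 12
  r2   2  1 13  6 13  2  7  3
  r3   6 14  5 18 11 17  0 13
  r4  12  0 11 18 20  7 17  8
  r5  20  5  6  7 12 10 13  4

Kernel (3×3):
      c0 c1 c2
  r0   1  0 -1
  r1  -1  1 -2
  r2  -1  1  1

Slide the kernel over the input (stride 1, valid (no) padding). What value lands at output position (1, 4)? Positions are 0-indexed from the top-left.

-16

The receptive field on the input at this output position is [13 13 10 / 13 2 7 / 11 17 0]. Elementwise product with the kernel and sum: 13·1 + 10·-1 + 13·-1 + 2·1 + 7·-2 + 11·-1 + 17·1 + 0·1.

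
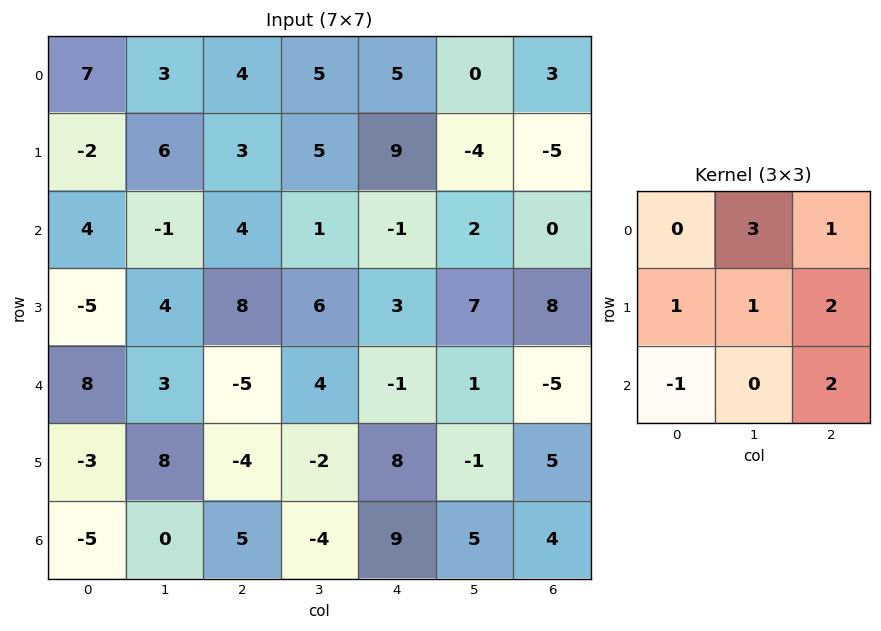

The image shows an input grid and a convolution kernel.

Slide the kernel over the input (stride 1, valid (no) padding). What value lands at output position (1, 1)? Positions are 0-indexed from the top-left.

The receptive field on the input at this output position is [6 3 5 / -1 4 1 / 4 8 6]. Elementwise product with the kernel and sum: 3·3 + 5·1 + -1·1 + 4·1 + 1·2 + 4·-1 + 6·2.

27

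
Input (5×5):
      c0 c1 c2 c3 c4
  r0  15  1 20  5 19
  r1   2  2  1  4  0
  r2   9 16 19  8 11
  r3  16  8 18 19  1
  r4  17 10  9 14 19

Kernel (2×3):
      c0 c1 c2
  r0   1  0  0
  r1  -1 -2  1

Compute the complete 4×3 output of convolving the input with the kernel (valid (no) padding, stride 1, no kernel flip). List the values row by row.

Output[0,0]: The receptive field on the input at this output position is [15 1 20 / 2 2 1]. Elementwise product with the kernel and sum: 15·1 + 2·-1 + 2·-2 + 1·1.
Output[0,1]: The receptive field on the input at this output position is [1 20 5 / 2 1 4]. Elementwise product with the kernel and sum: 1·1 + 2·-1 + 1·-2 + 4·1.

10 1 11
-20 -44 -23
-5 -9 -36
-12 -6 0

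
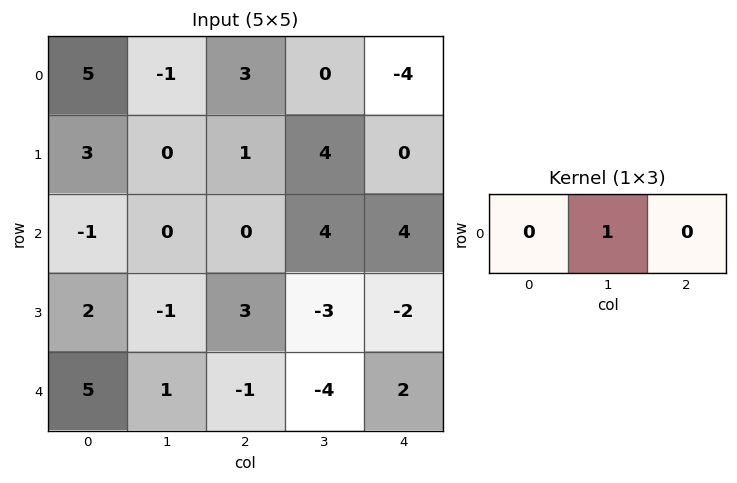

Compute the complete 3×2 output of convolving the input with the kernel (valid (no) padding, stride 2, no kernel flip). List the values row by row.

-1 0
0 4
1 -4

Output[0,0]: The receptive field on the input at this output position is [5 -1 3]. Elementwise product with the kernel and sum: -1·1.
Output[0,1]: The receptive field on the input at this output position is [3 0 -4]. Elementwise product with the kernel and sum: 0·1.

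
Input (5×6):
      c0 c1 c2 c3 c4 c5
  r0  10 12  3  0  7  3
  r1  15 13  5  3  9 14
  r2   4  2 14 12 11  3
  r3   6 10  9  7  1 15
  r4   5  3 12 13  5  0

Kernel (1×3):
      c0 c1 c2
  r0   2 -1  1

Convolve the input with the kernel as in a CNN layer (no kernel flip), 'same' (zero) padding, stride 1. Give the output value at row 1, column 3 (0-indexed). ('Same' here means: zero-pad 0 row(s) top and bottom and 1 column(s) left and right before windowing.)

The receptive field on the zero-padded input at this output position is [5 3 9]. Elementwise product with the kernel and sum: 5·2 + 3·-1 + 9·1.

16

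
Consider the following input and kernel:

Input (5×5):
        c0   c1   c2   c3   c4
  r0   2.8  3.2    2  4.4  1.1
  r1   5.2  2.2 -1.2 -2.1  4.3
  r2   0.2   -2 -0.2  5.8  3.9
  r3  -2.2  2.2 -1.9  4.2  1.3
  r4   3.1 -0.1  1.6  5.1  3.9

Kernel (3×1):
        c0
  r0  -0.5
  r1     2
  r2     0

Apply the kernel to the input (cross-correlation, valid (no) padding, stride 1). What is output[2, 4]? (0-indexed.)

The receptive field on the input at this output position is [3.9 / 1.3 / 3.9]. Elementwise product with the kernel and sum: 3.9·-0.5 + 1.3·2.

0.65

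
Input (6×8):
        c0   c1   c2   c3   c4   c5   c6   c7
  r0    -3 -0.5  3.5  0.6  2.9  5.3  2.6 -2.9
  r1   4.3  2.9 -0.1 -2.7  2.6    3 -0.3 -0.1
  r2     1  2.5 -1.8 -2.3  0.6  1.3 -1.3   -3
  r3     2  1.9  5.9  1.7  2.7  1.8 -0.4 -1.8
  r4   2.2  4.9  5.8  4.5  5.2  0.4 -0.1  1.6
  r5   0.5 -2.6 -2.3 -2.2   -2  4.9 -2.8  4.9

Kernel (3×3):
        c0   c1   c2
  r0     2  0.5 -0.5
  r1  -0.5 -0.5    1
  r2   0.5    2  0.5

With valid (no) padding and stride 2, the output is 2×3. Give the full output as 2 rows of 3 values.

-7.1 4.65 6.3
21.9 8.35 3.2

Output[0,0]: The receptive field on the input at this output position is [-3 -0.5 3.5 / 4.3 2.9 -0.1 / 1 2.5 -1.8]. Elementwise product with the kernel and sum: -3·2 + -0.5·0.5 + 3.5·-0.5 + 4.3·-0.5 + 2.9·-0.5 + -0.1·1 + 1·0.5 + 2.5·2 + -1.8·0.5.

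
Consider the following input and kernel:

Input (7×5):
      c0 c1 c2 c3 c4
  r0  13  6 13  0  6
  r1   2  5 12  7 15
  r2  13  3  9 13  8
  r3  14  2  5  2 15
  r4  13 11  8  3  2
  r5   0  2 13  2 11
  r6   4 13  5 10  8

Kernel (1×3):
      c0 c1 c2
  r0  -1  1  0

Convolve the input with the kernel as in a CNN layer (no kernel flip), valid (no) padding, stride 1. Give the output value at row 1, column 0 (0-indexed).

The receptive field on the input at this output position is [2 5 12]. Elementwise product with the kernel and sum: 2·-1 + 5·1.

3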